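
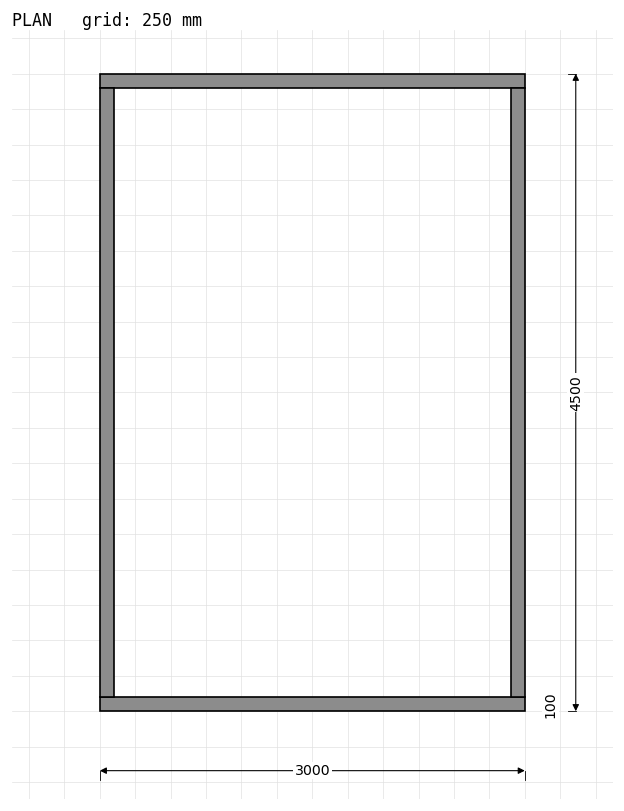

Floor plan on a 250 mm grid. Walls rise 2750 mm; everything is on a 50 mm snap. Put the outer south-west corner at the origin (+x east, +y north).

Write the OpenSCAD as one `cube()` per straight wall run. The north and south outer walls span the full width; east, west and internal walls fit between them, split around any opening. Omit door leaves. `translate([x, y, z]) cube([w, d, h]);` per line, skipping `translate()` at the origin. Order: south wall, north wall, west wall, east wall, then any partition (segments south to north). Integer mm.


cube([3000, 100, 2750]);
translate([0, 4400, 0]) cube([3000, 100, 2750]);
translate([0, 100, 0]) cube([100, 4300, 2750]);
translate([2900, 100, 0]) cube([100, 4300, 2750]);


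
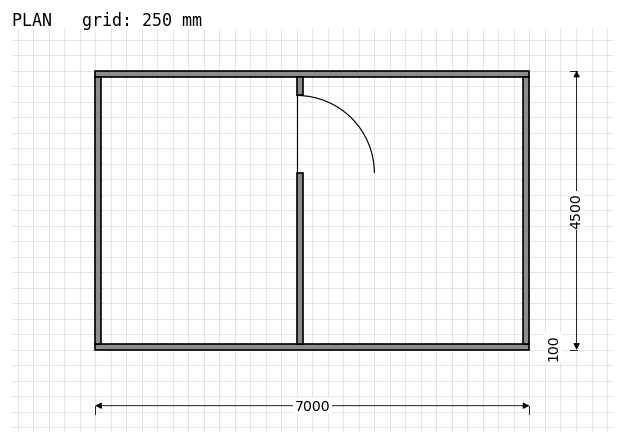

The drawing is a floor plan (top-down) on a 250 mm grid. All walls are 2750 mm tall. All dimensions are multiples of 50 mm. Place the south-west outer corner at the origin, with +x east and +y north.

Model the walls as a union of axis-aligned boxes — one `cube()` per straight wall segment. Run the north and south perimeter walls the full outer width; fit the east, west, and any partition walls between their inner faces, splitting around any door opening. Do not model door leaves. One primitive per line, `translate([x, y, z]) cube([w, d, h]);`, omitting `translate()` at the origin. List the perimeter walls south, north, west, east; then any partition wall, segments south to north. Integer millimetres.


cube([7000, 100, 2750]);
translate([0, 4400, 0]) cube([7000, 100, 2750]);
translate([0, 100, 0]) cube([100, 4300, 2750]);
translate([6900, 100, 0]) cube([100, 4300, 2750]);
translate([3250, 100, 0]) cube([100, 2750, 2750]);
translate([3250, 4100, 0]) cube([100, 300, 2750]);


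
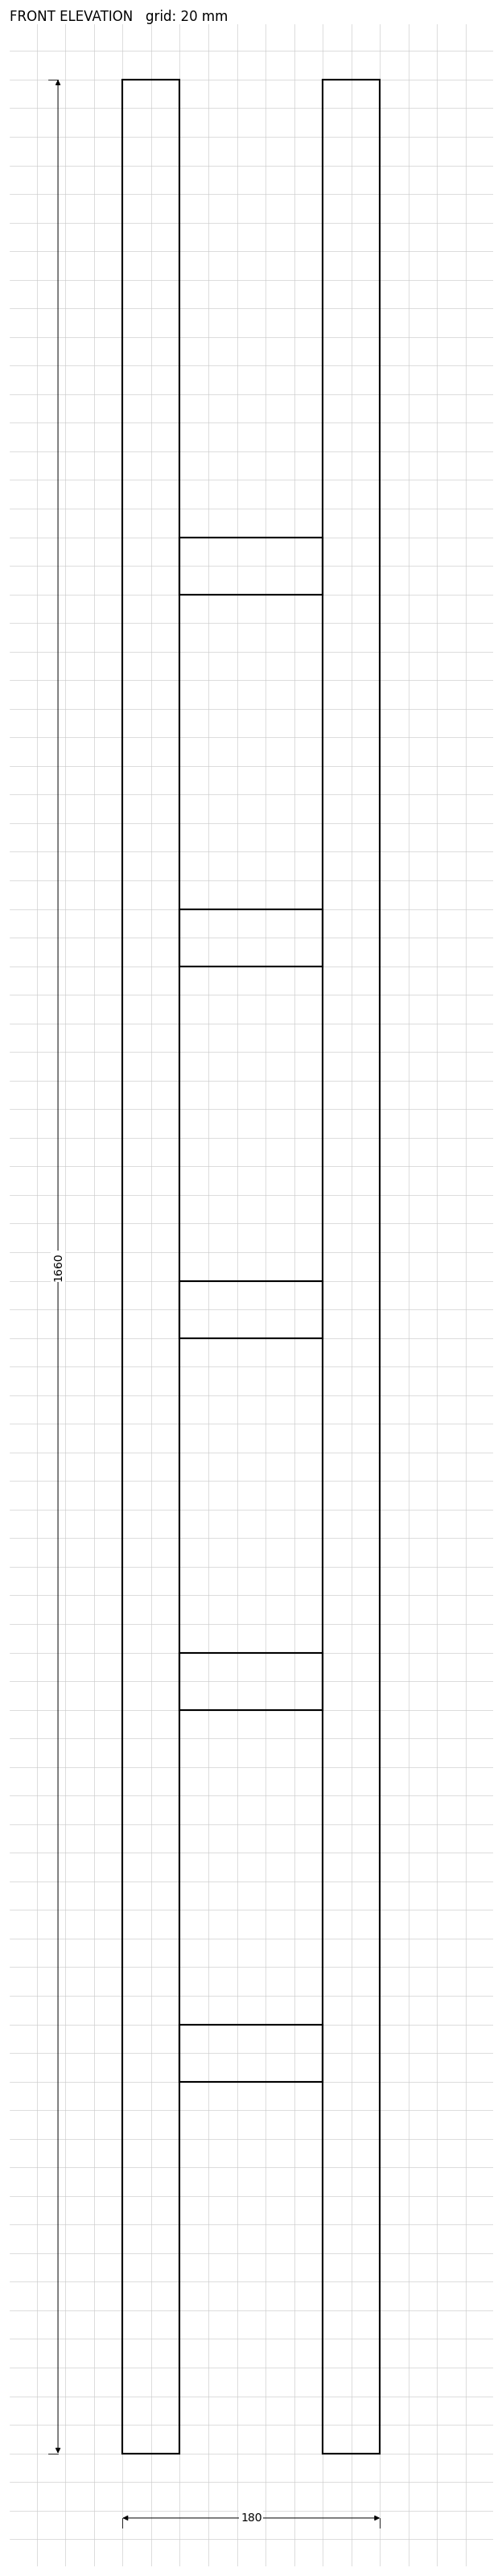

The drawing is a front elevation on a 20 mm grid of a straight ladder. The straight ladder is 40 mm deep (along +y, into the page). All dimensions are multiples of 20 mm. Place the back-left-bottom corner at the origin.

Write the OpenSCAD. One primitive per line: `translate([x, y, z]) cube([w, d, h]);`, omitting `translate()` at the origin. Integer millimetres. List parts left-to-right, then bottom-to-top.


cube([40, 40, 1660]);
translate([40, 0, 260]) cube([100, 40, 40]);
translate([40, 0, 520]) cube([100, 40, 40]);
translate([40, 0, 780]) cube([100, 40, 40]);
translate([40, 0, 1040]) cube([100, 40, 40]);
translate([40, 0, 1300]) cube([100, 40, 40]);
translate([140, 0, 0]) cube([40, 40, 1660]);


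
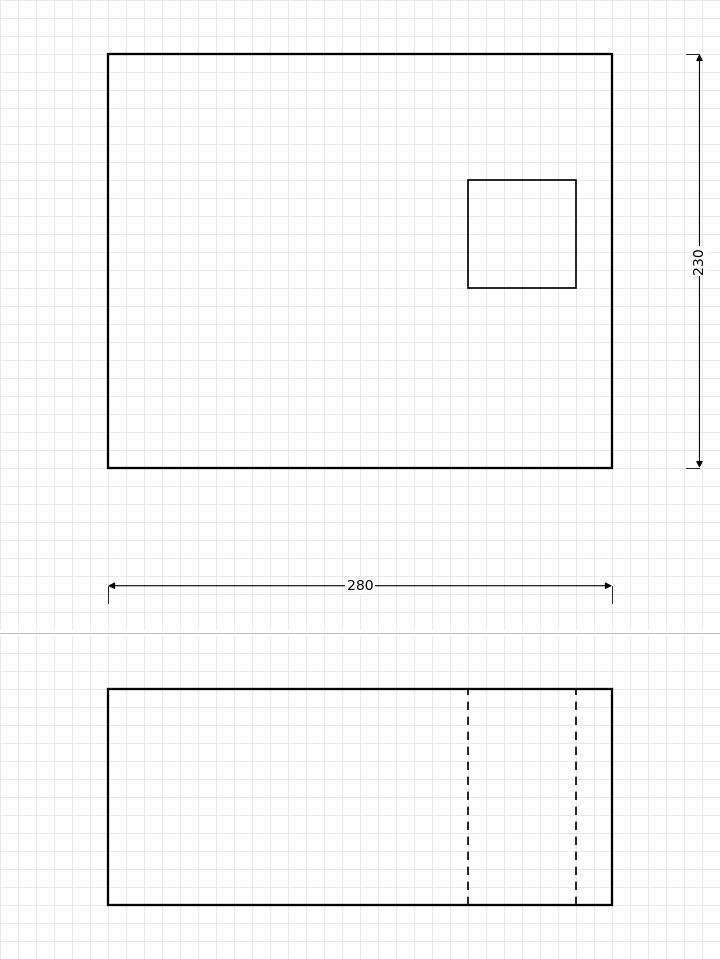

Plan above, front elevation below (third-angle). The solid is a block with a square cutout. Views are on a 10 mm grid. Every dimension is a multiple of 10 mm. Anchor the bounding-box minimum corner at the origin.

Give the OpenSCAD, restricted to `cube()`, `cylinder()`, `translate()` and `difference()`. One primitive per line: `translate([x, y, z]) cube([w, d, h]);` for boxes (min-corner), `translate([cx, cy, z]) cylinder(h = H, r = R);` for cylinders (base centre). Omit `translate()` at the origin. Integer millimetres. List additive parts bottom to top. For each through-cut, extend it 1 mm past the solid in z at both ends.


difference() {
  cube([280, 230, 120]);
  translate([200, 100, -1]) cube([60, 60, 122]);
}


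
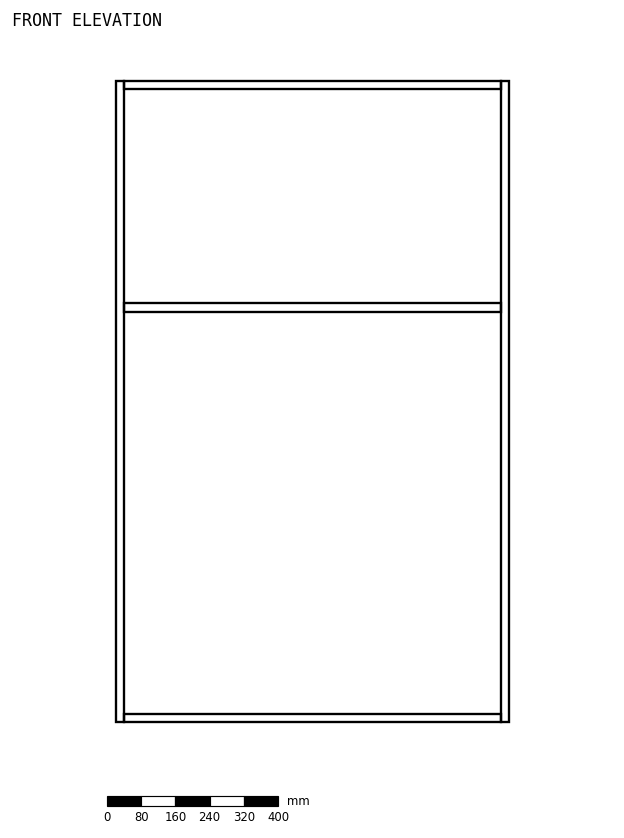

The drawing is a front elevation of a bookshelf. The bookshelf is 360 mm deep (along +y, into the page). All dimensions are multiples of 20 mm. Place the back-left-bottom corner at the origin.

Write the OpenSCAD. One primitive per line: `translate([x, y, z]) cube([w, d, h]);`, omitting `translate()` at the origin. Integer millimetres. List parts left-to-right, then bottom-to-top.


cube([20, 360, 1500]);
translate([20, 0, 0]) cube([880, 360, 20]);
translate([20, 0, 960]) cube([880, 360, 20]);
translate([20, 0, 1480]) cube([880, 360, 20]);
translate([900, 0, 0]) cube([20, 360, 1500]);


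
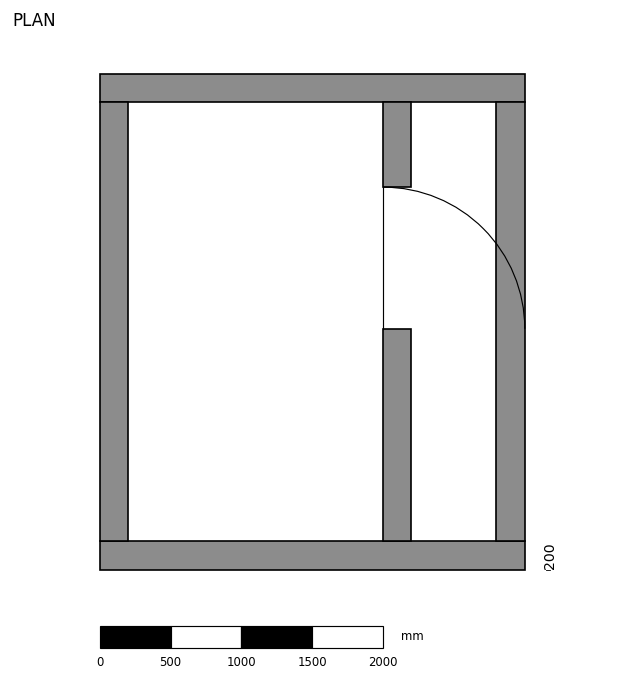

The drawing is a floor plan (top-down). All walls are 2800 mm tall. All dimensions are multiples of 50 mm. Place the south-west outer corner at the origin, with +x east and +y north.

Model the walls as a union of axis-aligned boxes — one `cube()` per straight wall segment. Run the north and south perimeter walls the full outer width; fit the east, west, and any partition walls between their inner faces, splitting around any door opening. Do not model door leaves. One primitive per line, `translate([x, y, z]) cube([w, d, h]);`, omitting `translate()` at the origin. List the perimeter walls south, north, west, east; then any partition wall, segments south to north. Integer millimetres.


cube([3000, 200, 2800]);
translate([0, 3300, 0]) cube([3000, 200, 2800]);
translate([0, 200, 0]) cube([200, 3100, 2800]);
translate([2800, 200, 0]) cube([200, 3100, 2800]);
translate([2000, 200, 0]) cube([200, 1500, 2800]);
translate([2000, 2700, 0]) cube([200, 600, 2800]);


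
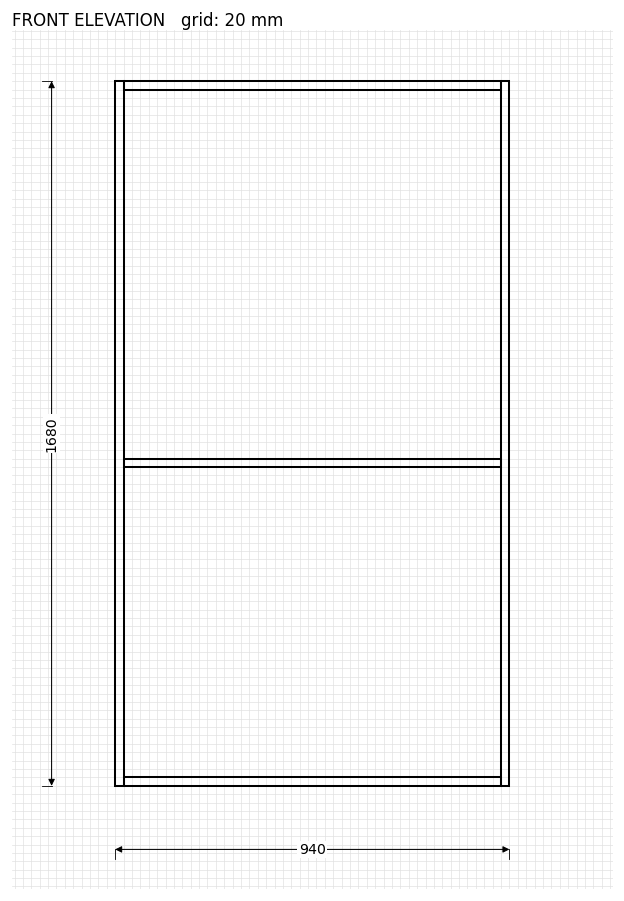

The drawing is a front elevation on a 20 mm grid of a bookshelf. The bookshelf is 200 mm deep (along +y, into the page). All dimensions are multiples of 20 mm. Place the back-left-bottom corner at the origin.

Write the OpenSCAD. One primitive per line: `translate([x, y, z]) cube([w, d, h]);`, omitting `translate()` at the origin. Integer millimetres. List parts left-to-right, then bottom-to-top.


cube([20, 200, 1680]);
translate([20, 0, 0]) cube([900, 200, 20]);
translate([20, 0, 760]) cube([900, 200, 20]);
translate([20, 0, 1660]) cube([900, 200, 20]);
translate([920, 0, 0]) cube([20, 200, 1680]);


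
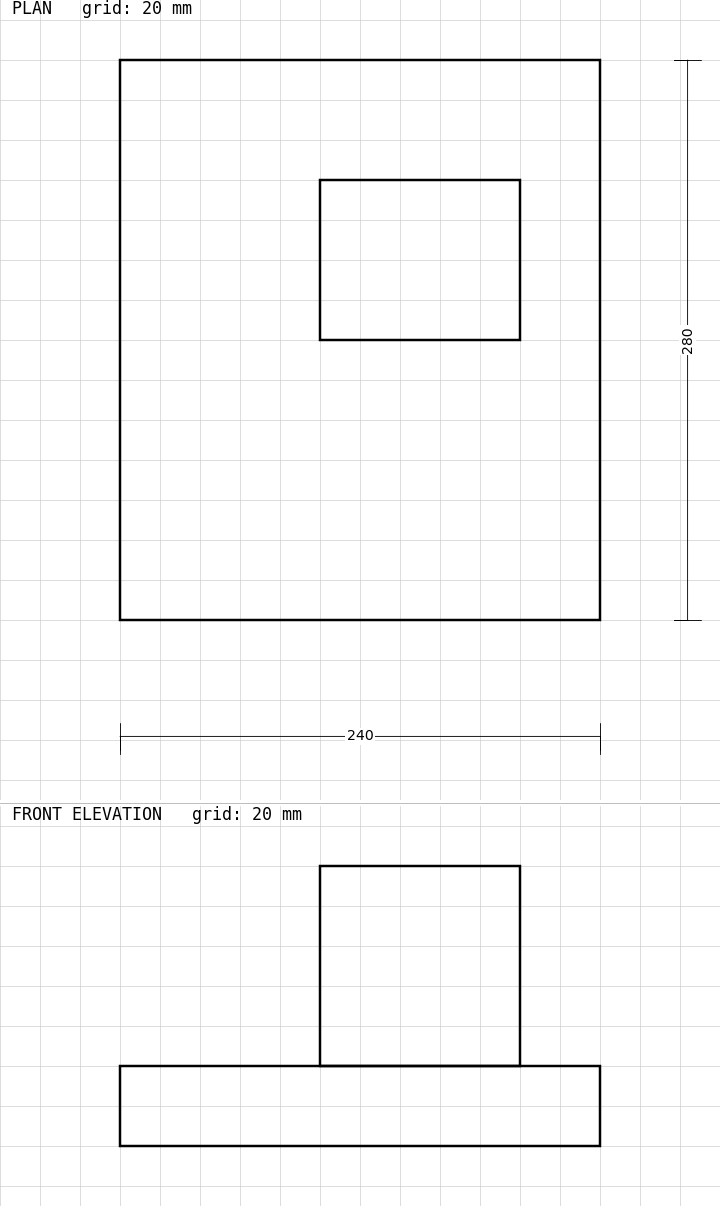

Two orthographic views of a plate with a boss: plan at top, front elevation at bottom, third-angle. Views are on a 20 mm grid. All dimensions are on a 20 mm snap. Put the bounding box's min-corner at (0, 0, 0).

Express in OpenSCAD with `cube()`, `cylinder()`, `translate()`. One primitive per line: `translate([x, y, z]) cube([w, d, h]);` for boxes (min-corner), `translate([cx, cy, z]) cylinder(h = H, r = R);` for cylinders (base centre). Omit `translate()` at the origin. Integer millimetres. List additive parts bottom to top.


cube([240, 280, 40]);
translate([100, 140, 40]) cube([100, 80, 100]);


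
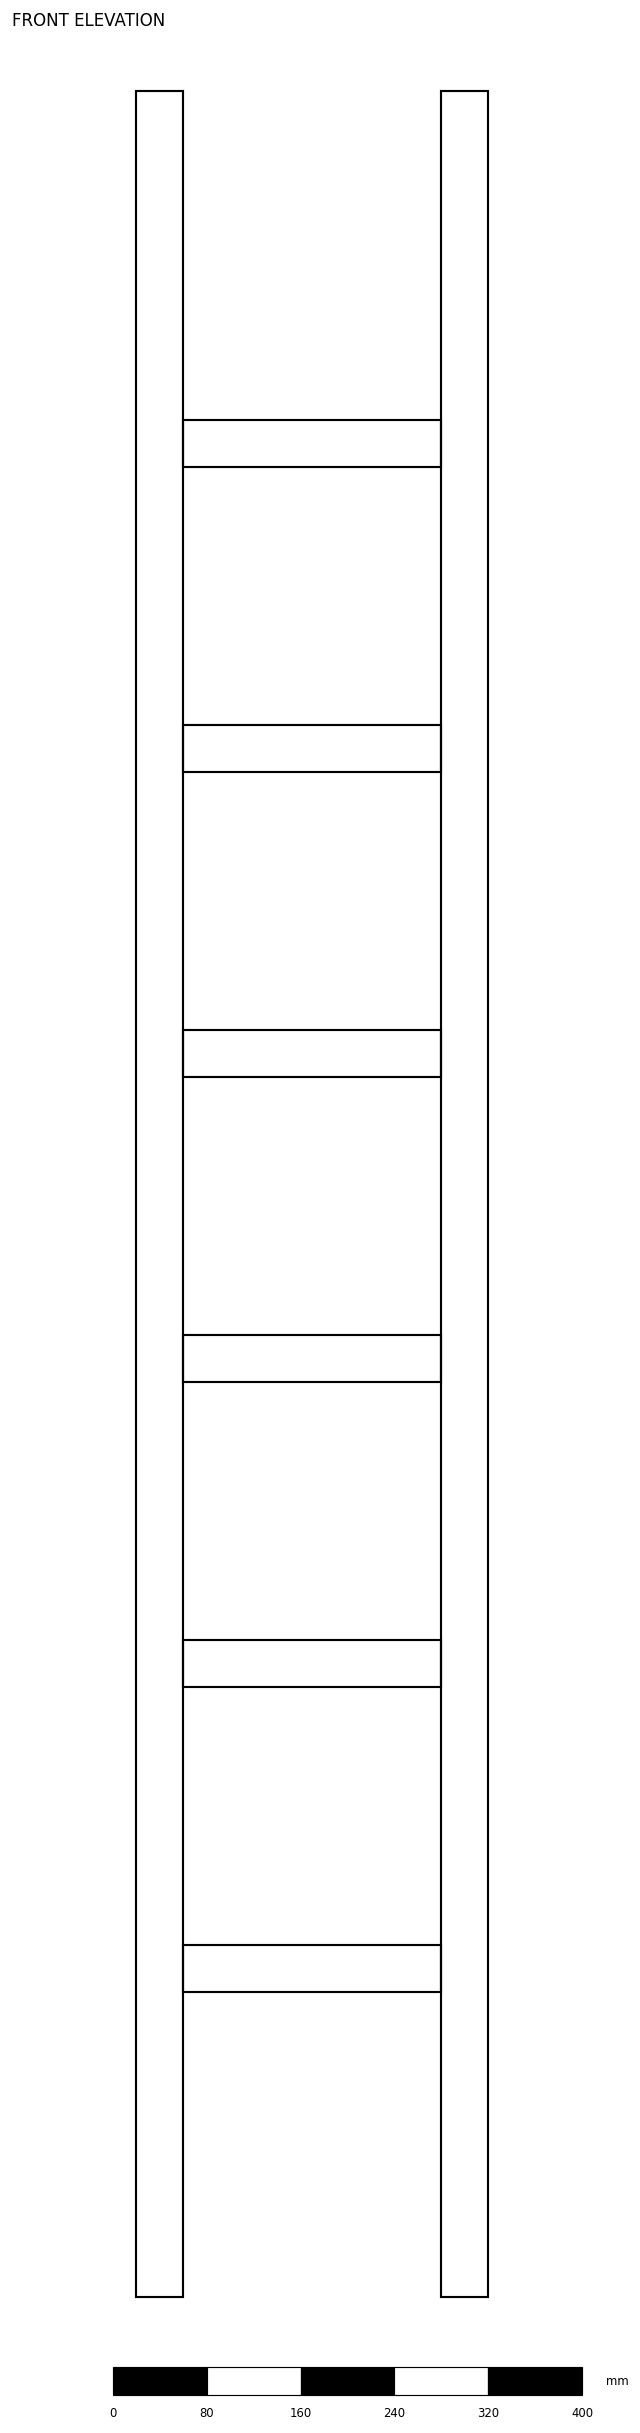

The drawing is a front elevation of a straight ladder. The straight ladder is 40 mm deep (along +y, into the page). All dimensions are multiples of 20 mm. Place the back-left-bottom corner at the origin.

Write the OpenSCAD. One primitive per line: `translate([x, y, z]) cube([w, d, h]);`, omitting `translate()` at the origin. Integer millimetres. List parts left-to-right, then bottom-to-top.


cube([40, 40, 1880]);
translate([40, 0, 260]) cube([220, 40, 40]);
translate([40, 0, 520]) cube([220, 40, 40]);
translate([40, 0, 780]) cube([220, 40, 40]);
translate([40, 0, 1040]) cube([220, 40, 40]);
translate([40, 0, 1300]) cube([220, 40, 40]);
translate([40, 0, 1560]) cube([220, 40, 40]);
translate([260, 0, 0]) cube([40, 40, 1880]);


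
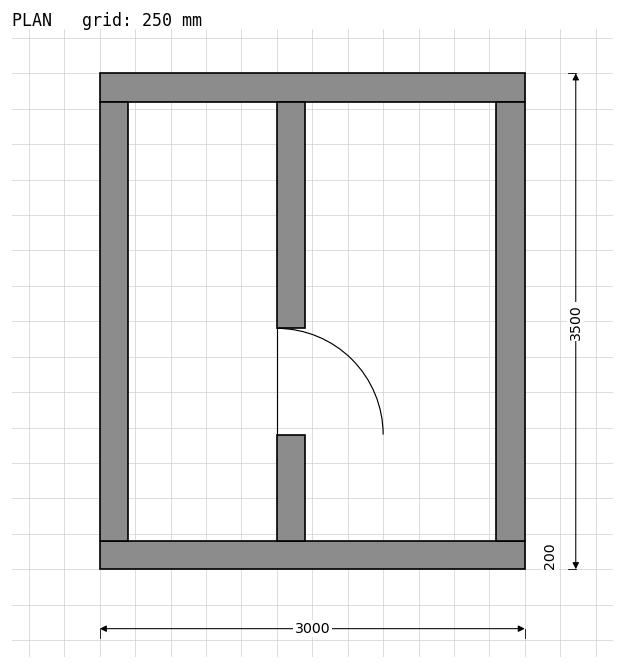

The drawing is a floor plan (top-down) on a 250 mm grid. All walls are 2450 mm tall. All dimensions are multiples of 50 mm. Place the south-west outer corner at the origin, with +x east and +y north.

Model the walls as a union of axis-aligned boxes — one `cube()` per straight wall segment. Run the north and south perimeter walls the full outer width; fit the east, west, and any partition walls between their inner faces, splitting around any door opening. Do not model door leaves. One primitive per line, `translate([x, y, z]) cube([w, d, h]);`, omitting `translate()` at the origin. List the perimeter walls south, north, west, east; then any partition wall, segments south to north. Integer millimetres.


cube([3000, 200, 2450]);
translate([0, 3300, 0]) cube([3000, 200, 2450]);
translate([0, 200, 0]) cube([200, 3100, 2450]);
translate([2800, 200, 0]) cube([200, 3100, 2450]);
translate([1250, 200, 0]) cube([200, 750, 2450]);
translate([1250, 1700, 0]) cube([200, 1600, 2450]);


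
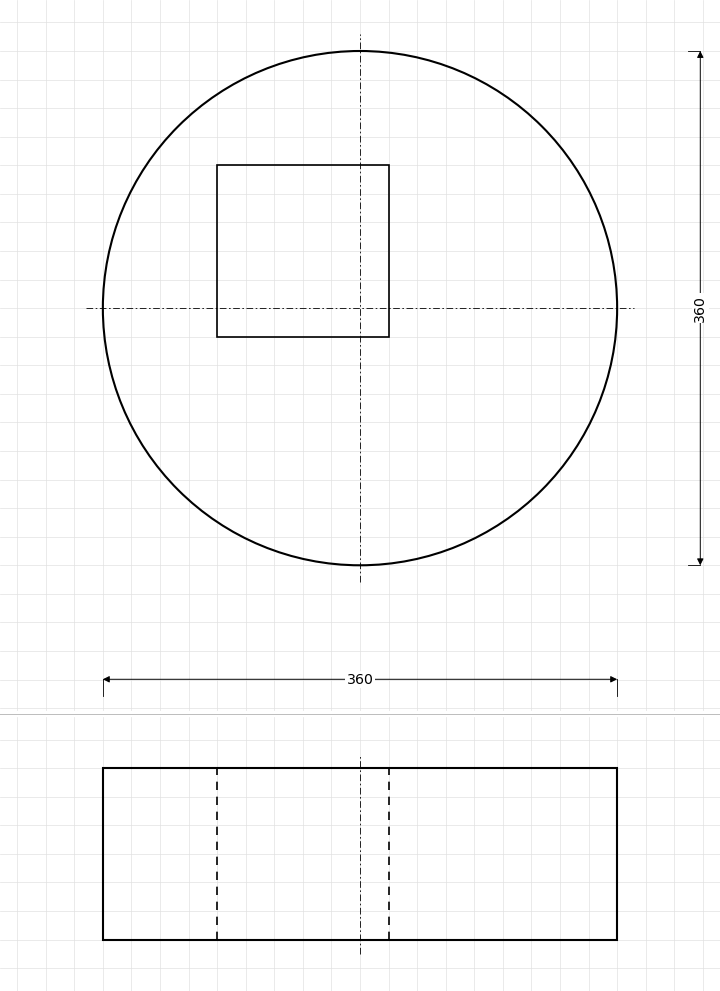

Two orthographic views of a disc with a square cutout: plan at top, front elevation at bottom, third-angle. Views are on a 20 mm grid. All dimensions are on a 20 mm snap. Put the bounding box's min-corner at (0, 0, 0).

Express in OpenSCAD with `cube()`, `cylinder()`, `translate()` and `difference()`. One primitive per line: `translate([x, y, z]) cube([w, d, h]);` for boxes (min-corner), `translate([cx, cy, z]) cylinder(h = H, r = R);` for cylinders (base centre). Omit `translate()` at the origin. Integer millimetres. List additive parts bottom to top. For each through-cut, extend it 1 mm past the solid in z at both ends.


difference() {
  translate([180, 180, 0]) cylinder(h = 120, r = 180);
  translate([80, 160, -1]) cube([120, 120, 122]);
}


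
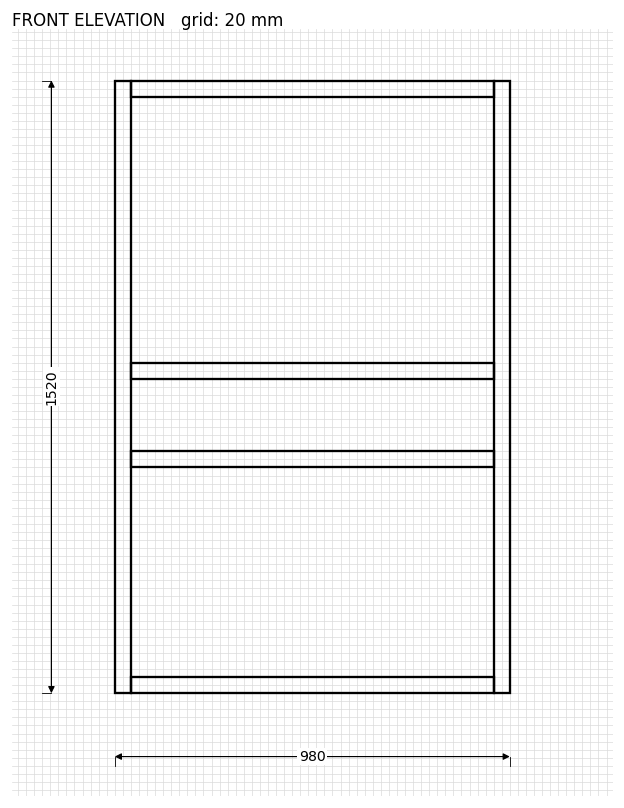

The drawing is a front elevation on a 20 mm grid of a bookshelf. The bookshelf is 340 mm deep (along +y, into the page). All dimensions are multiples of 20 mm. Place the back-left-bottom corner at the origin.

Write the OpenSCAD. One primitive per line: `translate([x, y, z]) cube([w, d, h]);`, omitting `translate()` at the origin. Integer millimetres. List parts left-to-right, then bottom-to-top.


cube([40, 340, 1520]);
translate([40, 0, 0]) cube([900, 340, 40]);
translate([40, 0, 560]) cube([900, 340, 40]);
translate([40, 0, 780]) cube([900, 340, 40]);
translate([40, 0, 1480]) cube([900, 340, 40]);
translate([940, 0, 0]) cube([40, 340, 1520]);


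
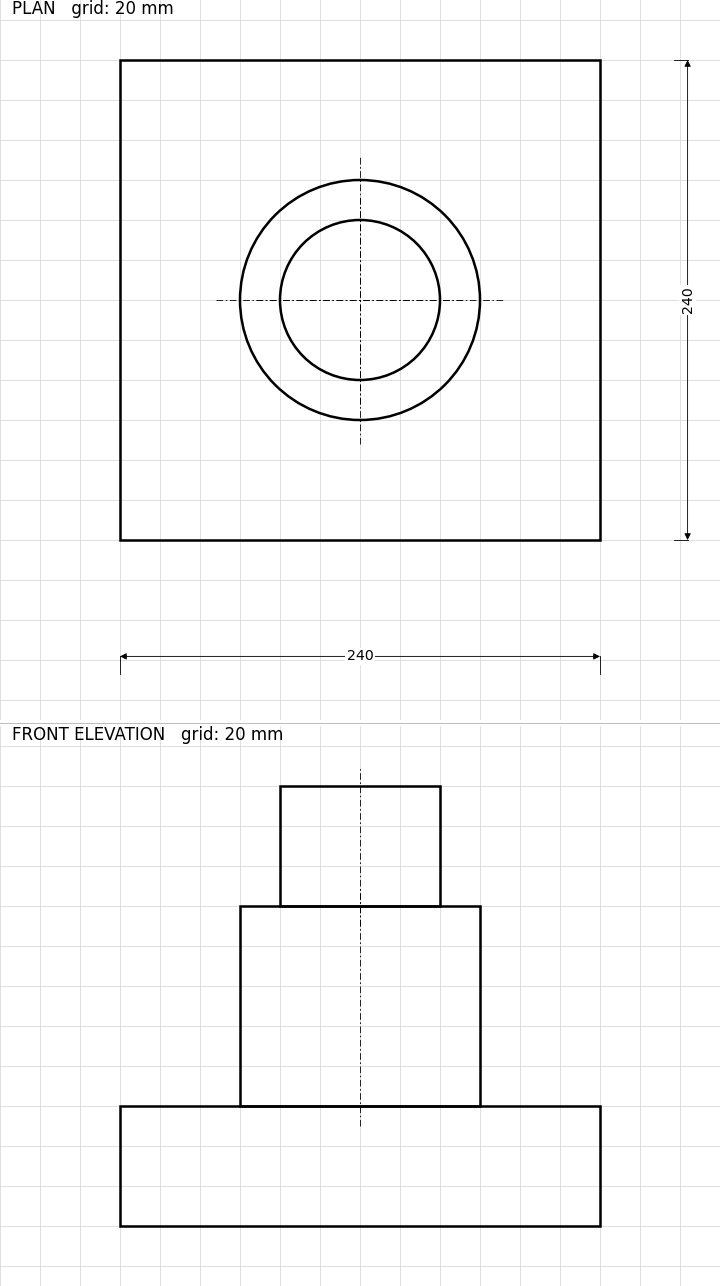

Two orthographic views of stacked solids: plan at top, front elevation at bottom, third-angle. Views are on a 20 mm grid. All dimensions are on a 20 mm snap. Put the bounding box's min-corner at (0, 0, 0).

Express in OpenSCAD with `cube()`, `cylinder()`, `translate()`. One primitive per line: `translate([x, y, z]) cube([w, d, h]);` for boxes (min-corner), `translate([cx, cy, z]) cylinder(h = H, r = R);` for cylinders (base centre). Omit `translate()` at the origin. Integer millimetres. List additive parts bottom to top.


cube([240, 240, 60]);
translate([120, 120, 60]) cylinder(h = 100, r = 60);
translate([120, 120, 160]) cylinder(h = 60, r = 40);


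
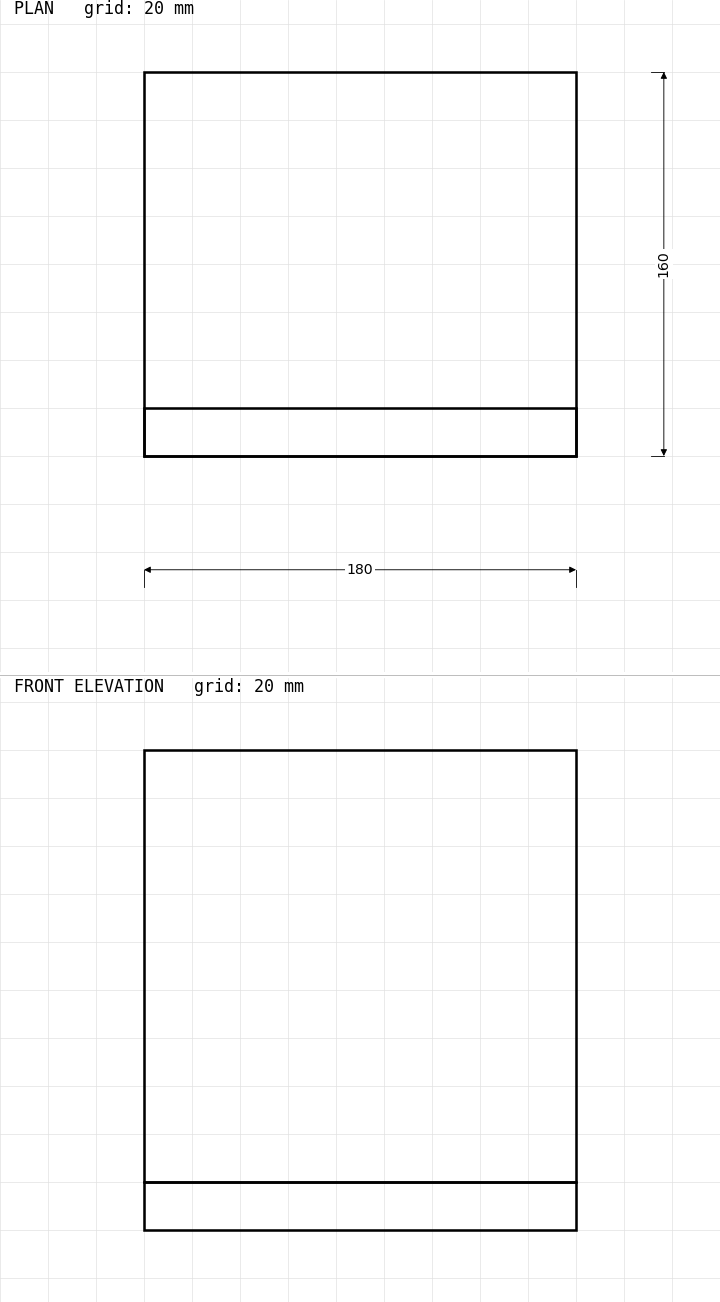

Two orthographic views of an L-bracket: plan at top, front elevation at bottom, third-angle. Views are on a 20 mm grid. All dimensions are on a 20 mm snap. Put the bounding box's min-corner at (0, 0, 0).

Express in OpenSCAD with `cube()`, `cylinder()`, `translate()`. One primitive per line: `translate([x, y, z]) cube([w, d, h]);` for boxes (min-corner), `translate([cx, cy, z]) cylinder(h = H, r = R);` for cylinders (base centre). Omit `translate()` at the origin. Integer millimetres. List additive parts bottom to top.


cube([180, 160, 20]);
translate([0, 0, 20]) cube([180, 20, 180]);


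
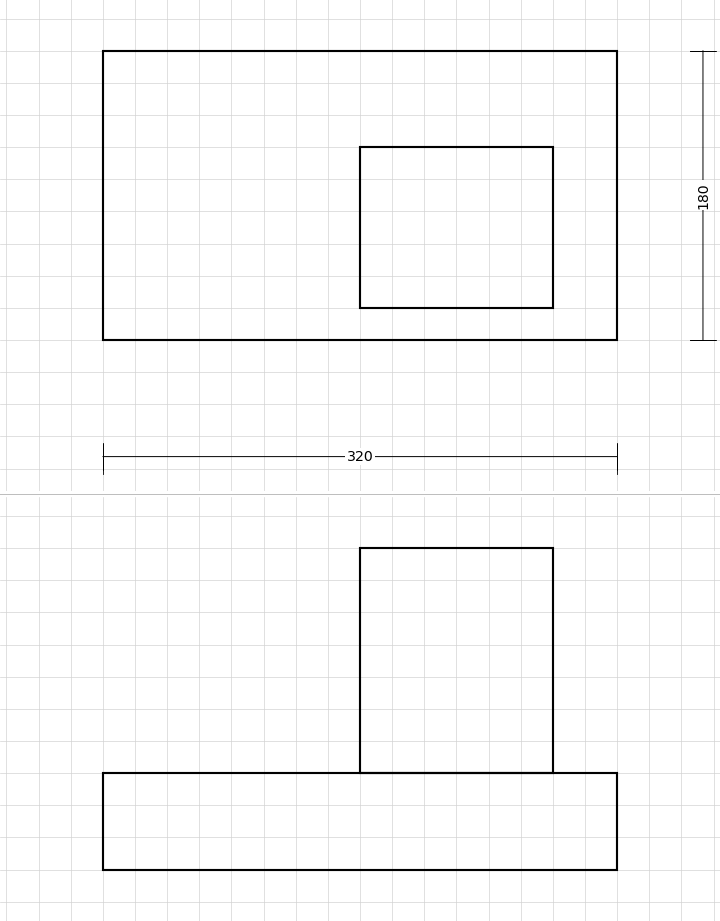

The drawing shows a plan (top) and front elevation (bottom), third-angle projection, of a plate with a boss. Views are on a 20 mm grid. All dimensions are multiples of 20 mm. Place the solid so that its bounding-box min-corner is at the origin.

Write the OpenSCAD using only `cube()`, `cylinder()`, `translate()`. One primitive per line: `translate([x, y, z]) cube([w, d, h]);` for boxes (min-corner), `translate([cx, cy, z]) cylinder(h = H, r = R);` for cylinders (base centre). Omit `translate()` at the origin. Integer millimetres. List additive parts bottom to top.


cube([320, 180, 60]);
translate([160, 20, 60]) cube([120, 100, 140]);


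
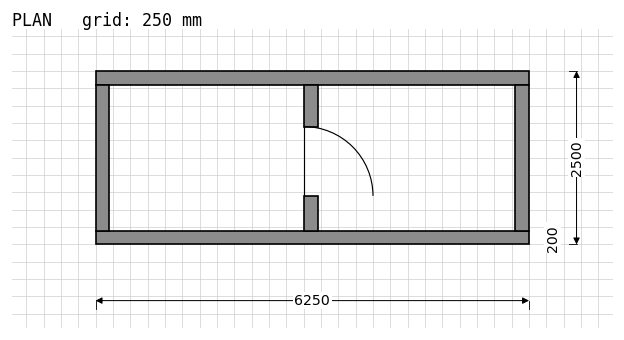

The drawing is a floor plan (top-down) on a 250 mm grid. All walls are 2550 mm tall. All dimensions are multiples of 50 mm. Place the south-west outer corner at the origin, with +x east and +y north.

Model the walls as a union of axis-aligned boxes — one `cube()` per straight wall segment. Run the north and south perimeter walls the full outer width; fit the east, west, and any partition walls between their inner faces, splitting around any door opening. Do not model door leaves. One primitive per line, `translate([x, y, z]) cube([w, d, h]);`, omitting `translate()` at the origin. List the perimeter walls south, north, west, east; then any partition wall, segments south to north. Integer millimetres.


cube([6250, 200, 2550]);
translate([0, 2300, 0]) cube([6250, 200, 2550]);
translate([0, 200, 0]) cube([200, 2100, 2550]);
translate([6050, 200, 0]) cube([200, 2100, 2550]);
translate([3000, 200, 0]) cube([200, 500, 2550]);
translate([3000, 1700, 0]) cube([200, 600, 2550]);


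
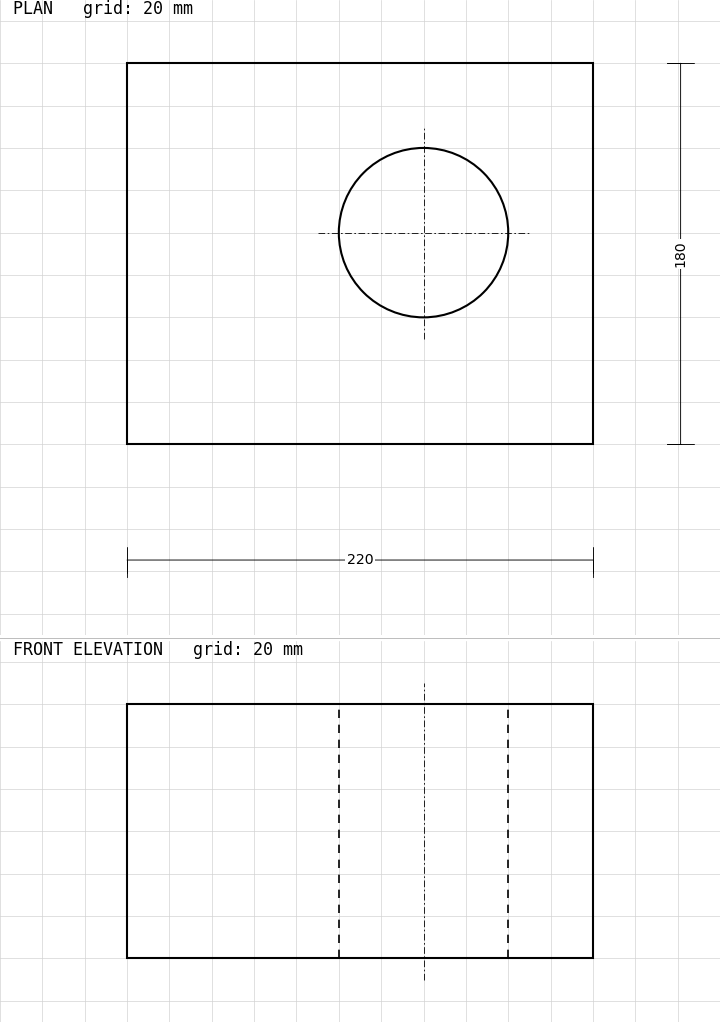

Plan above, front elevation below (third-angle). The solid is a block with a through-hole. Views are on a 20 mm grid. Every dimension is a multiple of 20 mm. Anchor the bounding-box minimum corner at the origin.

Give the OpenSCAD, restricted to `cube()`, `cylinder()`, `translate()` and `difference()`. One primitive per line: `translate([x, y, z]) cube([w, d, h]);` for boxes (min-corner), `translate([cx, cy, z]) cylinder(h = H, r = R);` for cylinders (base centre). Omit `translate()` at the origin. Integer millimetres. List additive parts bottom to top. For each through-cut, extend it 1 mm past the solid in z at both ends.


difference() {
  cube([220, 180, 120]);
  translate([140, 100, -1]) cylinder(h = 122, r = 40);
}


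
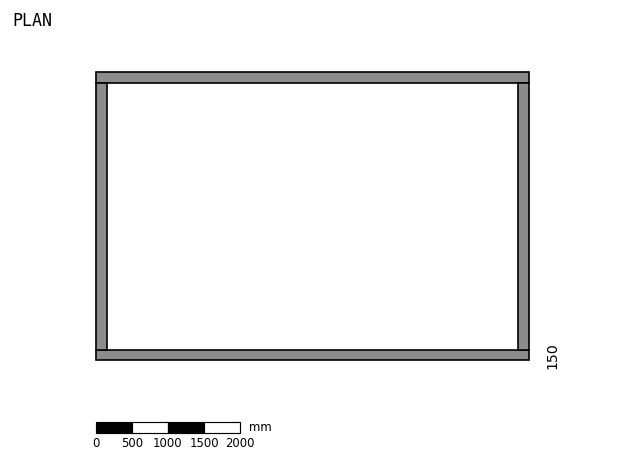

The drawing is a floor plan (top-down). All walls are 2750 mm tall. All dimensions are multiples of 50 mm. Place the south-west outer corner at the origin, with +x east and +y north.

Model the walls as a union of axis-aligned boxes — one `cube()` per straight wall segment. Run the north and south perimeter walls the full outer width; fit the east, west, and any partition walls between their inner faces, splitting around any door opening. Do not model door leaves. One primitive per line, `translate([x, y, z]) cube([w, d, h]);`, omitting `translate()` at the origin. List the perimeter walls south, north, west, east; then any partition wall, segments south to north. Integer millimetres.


cube([6000, 150, 2750]);
translate([0, 3850, 0]) cube([6000, 150, 2750]);
translate([0, 150, 0]) cube([150, 3700, 2750]);
translate([5850, 150, 0]) cube([150, 3700, 2750]);


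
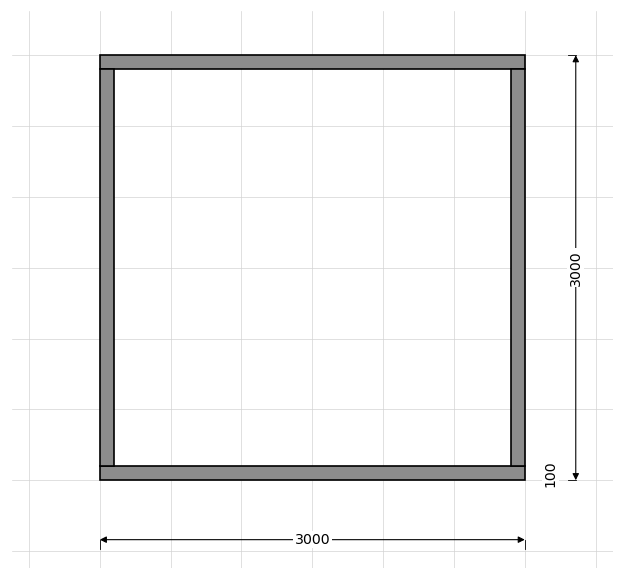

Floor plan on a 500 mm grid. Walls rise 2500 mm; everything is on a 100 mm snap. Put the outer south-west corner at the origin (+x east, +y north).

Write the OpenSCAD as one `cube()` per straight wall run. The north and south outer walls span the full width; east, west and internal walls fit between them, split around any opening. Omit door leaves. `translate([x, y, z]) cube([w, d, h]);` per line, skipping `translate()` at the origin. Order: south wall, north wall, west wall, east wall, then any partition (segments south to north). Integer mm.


cube([3000, 100, 2500]);
translate([0, 2900, 0]) cube([3000, 100, 2500]);
translate([0, 100, 0]) cube([100, 2800, 2500]);
translate([2900, 100, 0]) cube([100, 2800, 2500]);


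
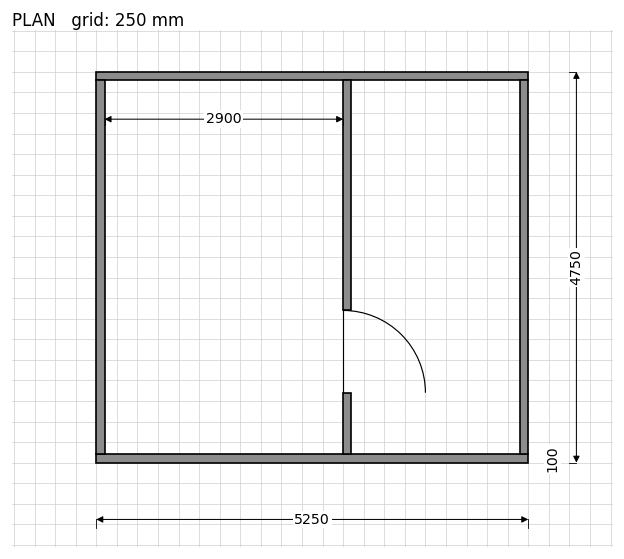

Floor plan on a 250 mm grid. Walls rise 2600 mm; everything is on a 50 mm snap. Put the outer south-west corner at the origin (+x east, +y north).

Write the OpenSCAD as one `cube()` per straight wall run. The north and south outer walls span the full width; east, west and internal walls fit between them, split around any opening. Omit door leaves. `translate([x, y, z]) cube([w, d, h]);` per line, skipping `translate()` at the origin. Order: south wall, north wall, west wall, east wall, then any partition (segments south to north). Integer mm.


cube([5250, 100, 2600]);
translate([0, 4650, 0]) cube([5250, 100, 2600]);
translate([0, 100, 0]) cube([100, 4550, 2600]);
translate([5150, 100, 0]) cube([100, 4550, 2600]);
translate([3000, 100, 0]) cube([100, 750, 2600]);
translate([3000, 1850, 0]) cube([100, 2800, 2600]);


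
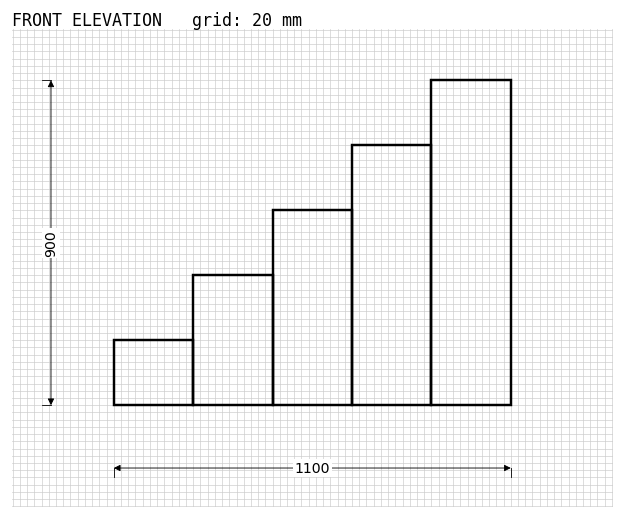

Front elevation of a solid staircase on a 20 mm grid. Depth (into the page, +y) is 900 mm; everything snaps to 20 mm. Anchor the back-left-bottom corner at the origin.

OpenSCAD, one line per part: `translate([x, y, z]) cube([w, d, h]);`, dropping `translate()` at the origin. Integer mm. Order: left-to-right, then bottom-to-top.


cube([220, 900, 180]);
translate([220, 0, 0]) cube([220, 900, 360]);
translate([440, 0, 0]) cube([220, 900, 540]);
translate([660, 0, 0]) cube([220, 900, 720]);
translate([880, 0, 0]) cube([220, 900, 900]);


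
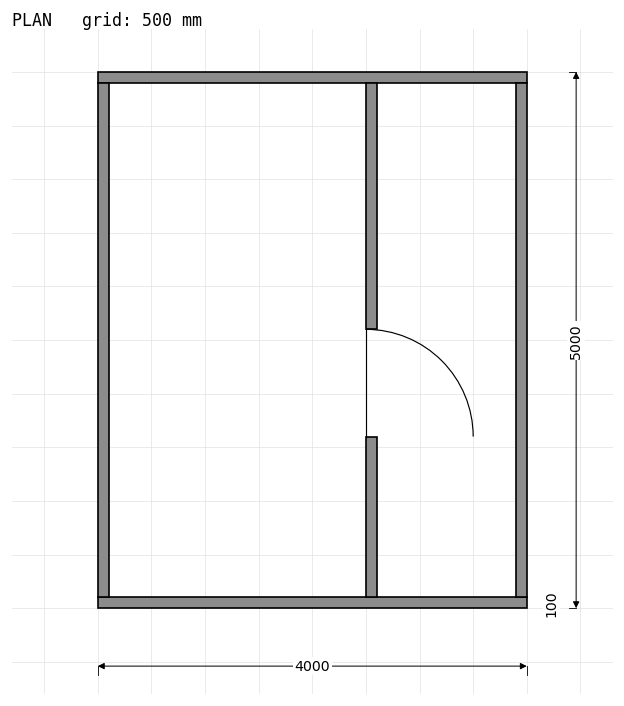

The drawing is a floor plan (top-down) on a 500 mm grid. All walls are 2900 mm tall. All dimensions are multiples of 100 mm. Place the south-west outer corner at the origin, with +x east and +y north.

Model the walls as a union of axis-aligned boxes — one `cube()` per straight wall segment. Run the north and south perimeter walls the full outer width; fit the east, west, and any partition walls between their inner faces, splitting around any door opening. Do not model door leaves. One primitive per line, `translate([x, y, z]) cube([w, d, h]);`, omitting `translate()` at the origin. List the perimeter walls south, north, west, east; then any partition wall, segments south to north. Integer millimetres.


cube([4000, 100, 2900]);
translate([0, 4900, 0]) cube([4000, 100, 2900]);
translate([0, 100, 0]) cube([100, 4800, 2900]);
translate([3900, 100, 0]) cube([100, 4800, 2900]);
translate([2500, 100, 0]) cube([100, 1500, 2900]);
translate([2500, 2600, 0]) cube([100, 2300, 2900]);


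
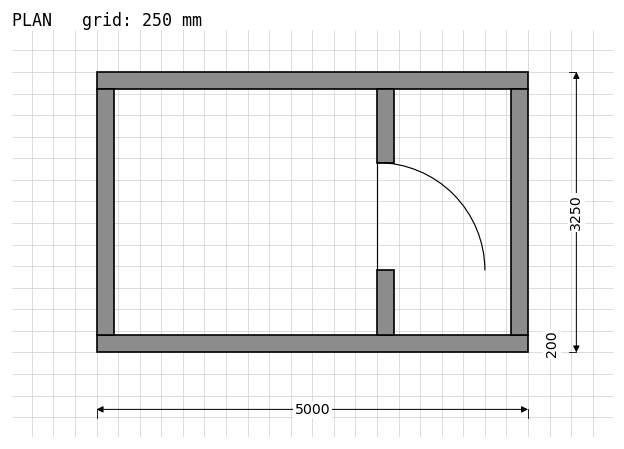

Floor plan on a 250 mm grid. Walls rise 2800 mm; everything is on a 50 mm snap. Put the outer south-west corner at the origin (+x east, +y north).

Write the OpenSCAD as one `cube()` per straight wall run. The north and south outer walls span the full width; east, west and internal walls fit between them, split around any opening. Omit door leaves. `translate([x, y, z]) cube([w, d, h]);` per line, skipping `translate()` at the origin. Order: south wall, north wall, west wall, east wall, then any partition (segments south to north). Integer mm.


cube([5000, 200, 2800]);
translate([0, 3050, 0]) cube([5000, 200, 2800]);
translate([0, 200, 0]) cube([200, 2850, 2800]);
translate([4800, 200, 0]) cube([200, 2850, 2800]);
translate([3250, 200, 0]) cube([200, 750, 2800]);
translate([3250, 2200, 0]) cube([200, 850, 2800]);


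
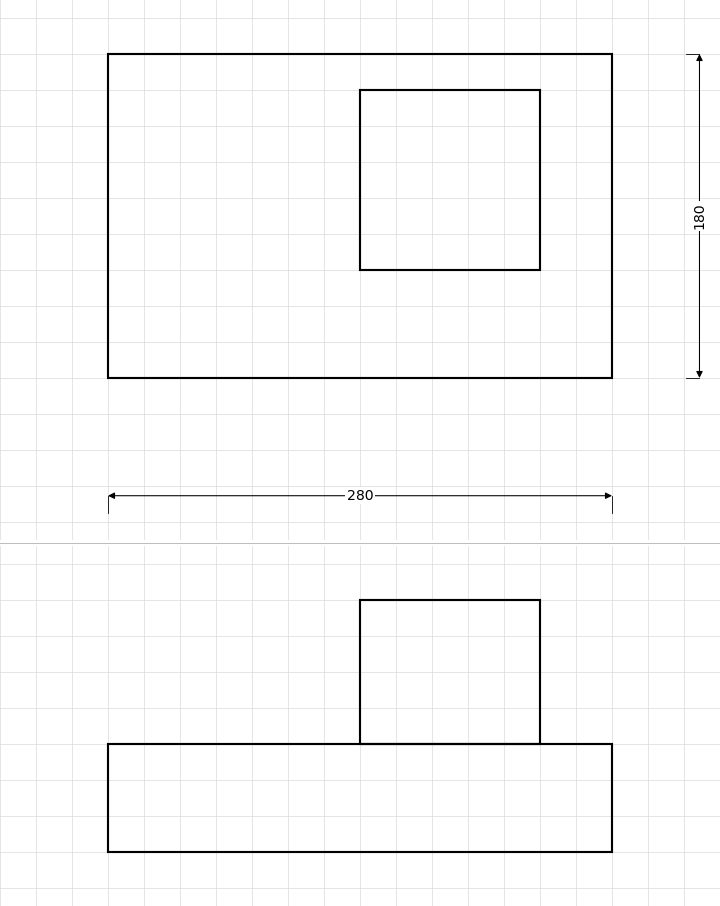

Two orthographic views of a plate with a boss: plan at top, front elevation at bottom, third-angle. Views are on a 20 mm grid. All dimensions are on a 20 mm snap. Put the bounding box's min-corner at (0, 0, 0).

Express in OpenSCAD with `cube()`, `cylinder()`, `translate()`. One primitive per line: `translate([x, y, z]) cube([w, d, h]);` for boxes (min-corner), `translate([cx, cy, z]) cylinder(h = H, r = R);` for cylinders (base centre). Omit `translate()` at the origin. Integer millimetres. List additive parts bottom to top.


cube([280, 180, 60]);
translate([140, 60, 60]) cube([100, 100, 80]);


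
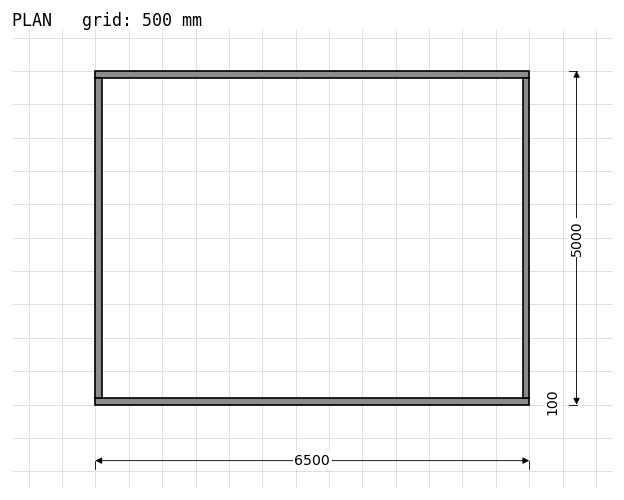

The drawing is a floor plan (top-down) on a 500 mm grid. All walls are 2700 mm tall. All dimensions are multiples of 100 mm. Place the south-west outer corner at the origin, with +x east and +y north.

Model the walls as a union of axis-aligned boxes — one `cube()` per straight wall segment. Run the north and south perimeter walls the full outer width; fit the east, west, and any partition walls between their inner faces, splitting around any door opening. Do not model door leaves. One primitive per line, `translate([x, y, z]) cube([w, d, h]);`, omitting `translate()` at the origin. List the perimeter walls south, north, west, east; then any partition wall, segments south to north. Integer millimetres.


cube([6500, 100, 2700]);
translate([0, 4900, 0]) cube([6500, 100, 2700]);
translate([0, 100, 0]) cube([100, 4800, 2700]);
translate([6400, 100, 0]) cube([100, 4800, 2700]);


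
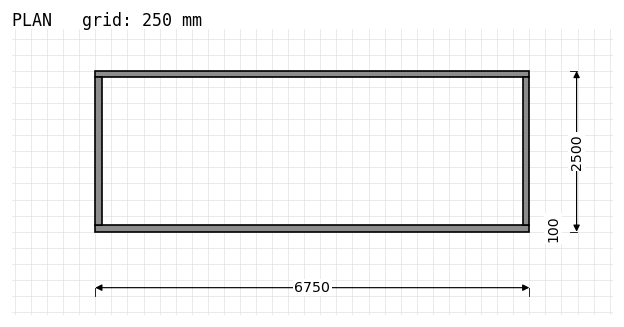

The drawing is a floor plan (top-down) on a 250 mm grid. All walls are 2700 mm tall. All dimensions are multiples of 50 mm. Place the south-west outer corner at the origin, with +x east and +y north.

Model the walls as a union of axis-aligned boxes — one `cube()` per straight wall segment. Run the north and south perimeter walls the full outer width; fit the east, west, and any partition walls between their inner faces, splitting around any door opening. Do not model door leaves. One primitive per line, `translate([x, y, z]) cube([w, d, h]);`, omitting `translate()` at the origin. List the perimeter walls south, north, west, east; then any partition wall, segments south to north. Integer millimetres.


cube([6750, 100, 2700]);
translate([0, 2400, 0]) cube([6750, 100, 2700]);
translate([0, 100, 0]) cube([100, 2300, 2700]);
translate([6650, 100, 0]) cube([100, 2300, 2700]);


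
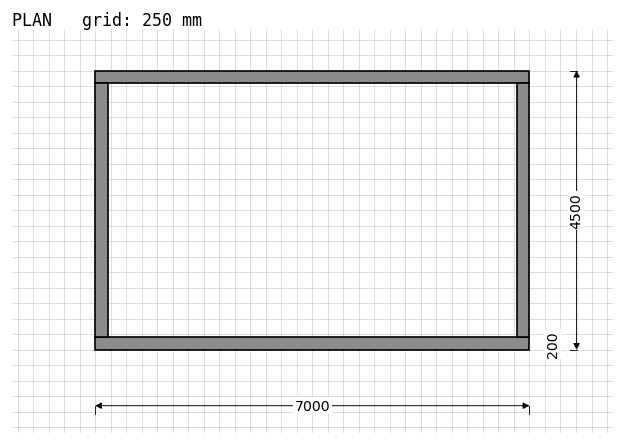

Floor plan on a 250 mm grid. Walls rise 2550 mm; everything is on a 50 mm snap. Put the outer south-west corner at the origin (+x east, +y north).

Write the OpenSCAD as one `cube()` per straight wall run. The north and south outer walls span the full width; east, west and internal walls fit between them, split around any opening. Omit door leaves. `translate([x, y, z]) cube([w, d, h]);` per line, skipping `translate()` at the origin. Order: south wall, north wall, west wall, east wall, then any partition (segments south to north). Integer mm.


cube([7000, 200, 2550]);
translate([0, 4300, 0]) cube([7000, 200, 2550]);
translate([0, 200, 0]) cube([200, 4100, 2550]);
translate([6800, 200, 0]) cube([200, 4100, 2550]);


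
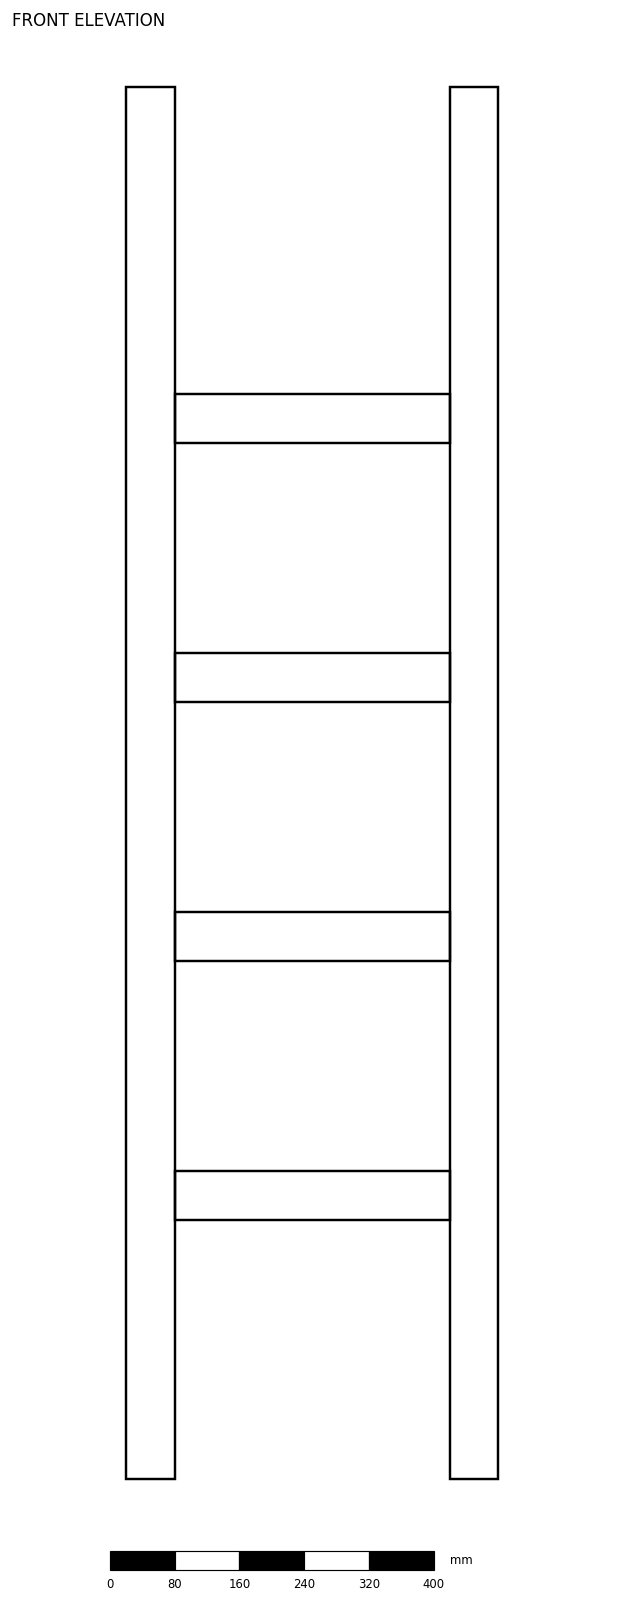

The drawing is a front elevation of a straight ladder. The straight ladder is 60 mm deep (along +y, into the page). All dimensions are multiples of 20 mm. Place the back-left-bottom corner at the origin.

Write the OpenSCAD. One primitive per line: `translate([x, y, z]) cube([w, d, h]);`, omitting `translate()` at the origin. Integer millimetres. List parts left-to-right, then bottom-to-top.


cube([60, 60, 1720]);
translate([60, 0, 320]) cube([340, 60, 60]);
translate([60, 0, 640]) cube([340, 60, 60]);
translate([60, 0, 960]) cube([340, 60, 60]);
translate([60, 0, 1280]) cube([340, 60, 60]);
translate([400, 0, 0]) cube([60, 60, 1720]);


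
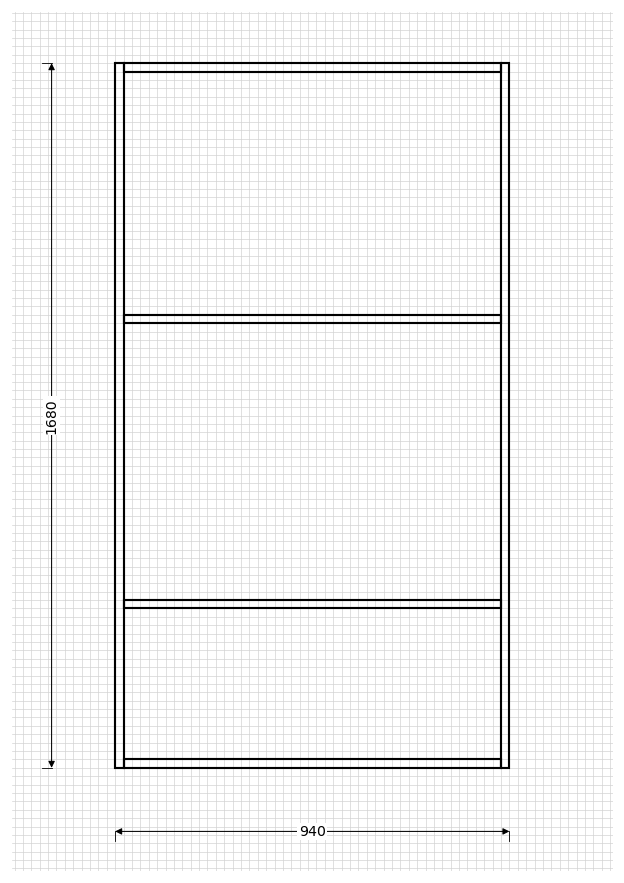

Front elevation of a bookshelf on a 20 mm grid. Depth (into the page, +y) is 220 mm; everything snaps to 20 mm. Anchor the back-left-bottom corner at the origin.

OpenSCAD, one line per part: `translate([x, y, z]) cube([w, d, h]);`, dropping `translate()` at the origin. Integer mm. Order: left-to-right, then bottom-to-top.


cube([20, 220, 1680]);
translate([20, 0, 0]) cube([900, 220, 20]);
translate([20, 0, 380]) cube([900, 220, 20]);
translate([20, 0, 1060]) cube([900, 220, 20]);
translate([20, 0, 1660]) cube([900, 220, 20]);
translate([920, 0, 0]) cube([20, 220, 1680]);


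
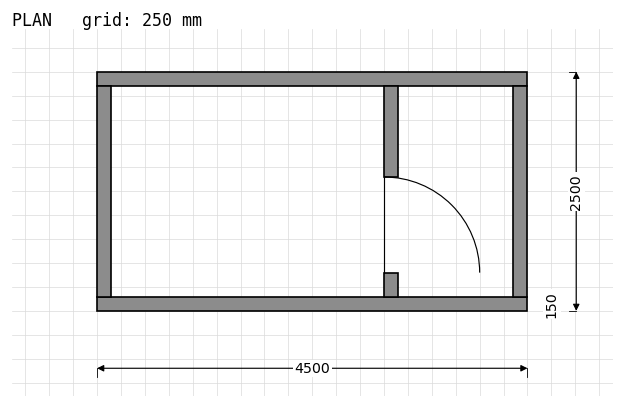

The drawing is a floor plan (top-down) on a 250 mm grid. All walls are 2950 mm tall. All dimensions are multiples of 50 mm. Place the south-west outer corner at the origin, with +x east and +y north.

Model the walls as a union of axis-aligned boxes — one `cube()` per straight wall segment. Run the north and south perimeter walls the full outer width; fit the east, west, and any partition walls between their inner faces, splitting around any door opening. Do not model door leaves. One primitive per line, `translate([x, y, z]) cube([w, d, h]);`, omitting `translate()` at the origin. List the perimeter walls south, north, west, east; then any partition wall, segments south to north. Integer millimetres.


cube([4500, 150, 2950]);
translate([0, 2350, 0]) cube([4500, 150, 2950]);
translate([0, 150, 0]) cube([150, 2200, 2950]);
translate([4350, 150, 0]) cube([150, 2200, 2950]);
translate([3000, 150, 0]) cube([150, 250, 2950]);
translate([3000, 1400, 0]) cube([150, 950, 2950]);


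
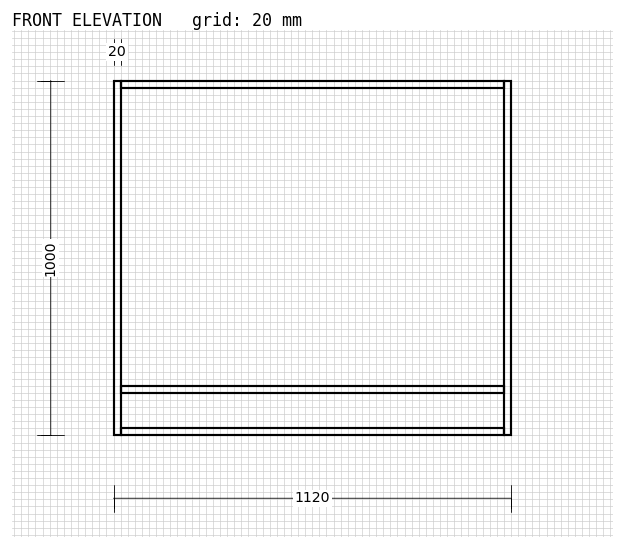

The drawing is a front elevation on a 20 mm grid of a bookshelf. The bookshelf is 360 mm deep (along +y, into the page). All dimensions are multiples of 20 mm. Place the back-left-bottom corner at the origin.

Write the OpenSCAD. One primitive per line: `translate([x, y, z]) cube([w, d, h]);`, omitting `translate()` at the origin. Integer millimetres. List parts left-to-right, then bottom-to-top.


cube([20, 360, 1000]);
translate([20, 0, 0]) cube([1080, 360, 20]);
translate([20, 0, 120]) cube([1080, 360, 20]);
translate([20, 0, 980]) cube([1080, 360, 20]);
translate([1100, 0, 0]) cube([20, 360, 1000]);


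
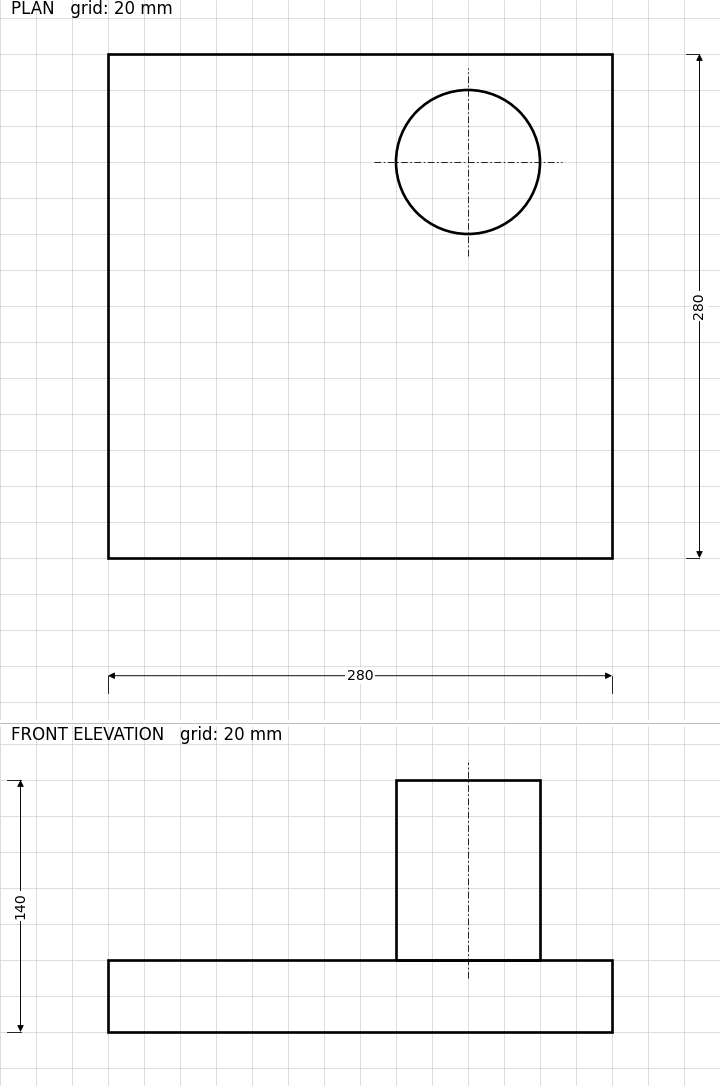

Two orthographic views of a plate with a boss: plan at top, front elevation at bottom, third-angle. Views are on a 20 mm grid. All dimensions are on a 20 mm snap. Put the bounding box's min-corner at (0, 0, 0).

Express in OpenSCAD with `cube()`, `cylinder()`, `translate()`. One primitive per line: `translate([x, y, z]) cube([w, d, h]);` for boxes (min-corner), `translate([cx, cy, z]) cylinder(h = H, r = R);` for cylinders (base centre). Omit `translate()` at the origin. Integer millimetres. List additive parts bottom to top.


cube([280, 280, 40]);
translate([200, 220, 40]) cylinder(h = 100, r = 40);


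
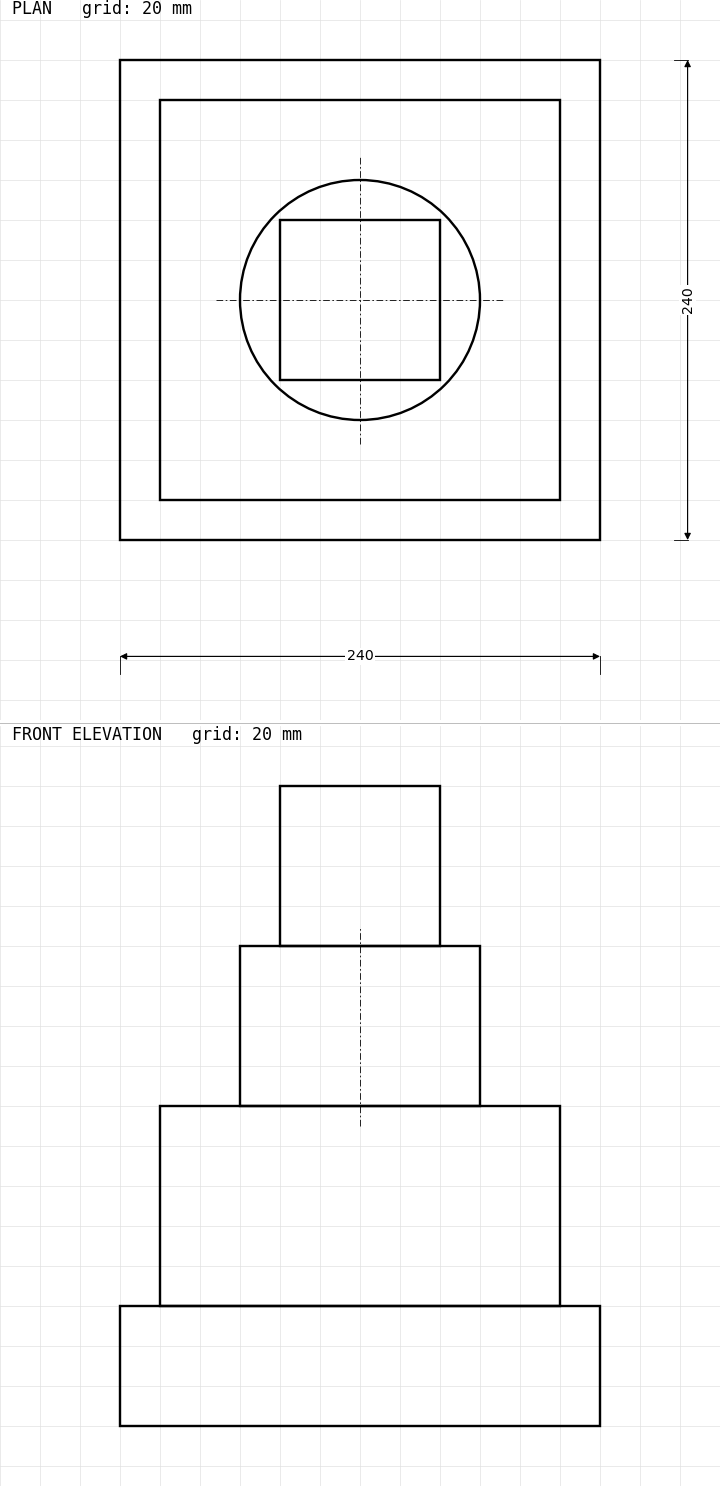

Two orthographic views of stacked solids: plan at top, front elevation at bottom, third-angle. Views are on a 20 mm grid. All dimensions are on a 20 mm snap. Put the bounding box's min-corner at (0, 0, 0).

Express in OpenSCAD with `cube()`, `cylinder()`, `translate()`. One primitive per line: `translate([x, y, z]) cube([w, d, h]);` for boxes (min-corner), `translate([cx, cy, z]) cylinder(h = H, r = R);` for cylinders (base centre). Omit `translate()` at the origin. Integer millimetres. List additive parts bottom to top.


cube([240, 240, 60]);
translate([20, 20, 60]) cube([200, 200, 100]);
translate([120, 120, 160]) cylinder(h = 80, r = 60);
translate([80, 80, 240]) cube([80, 80, 80]);


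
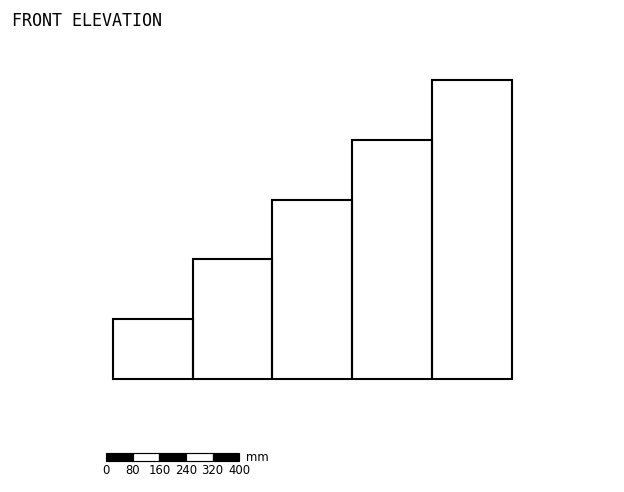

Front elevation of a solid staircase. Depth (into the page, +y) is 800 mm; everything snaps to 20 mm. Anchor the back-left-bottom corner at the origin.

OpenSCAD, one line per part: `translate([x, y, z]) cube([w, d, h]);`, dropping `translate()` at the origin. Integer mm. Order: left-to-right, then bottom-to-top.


cube([240, 800, 180]);
translate([240, 0, 0]) cube([240, 800, 360]);
translate([480, 0, 0]) cube([240, 800, 540]);
translate([720, 0, 0]) cube([240, 800, 720]);
translate([960, 0, 0]) cube([240, 800, 900]);


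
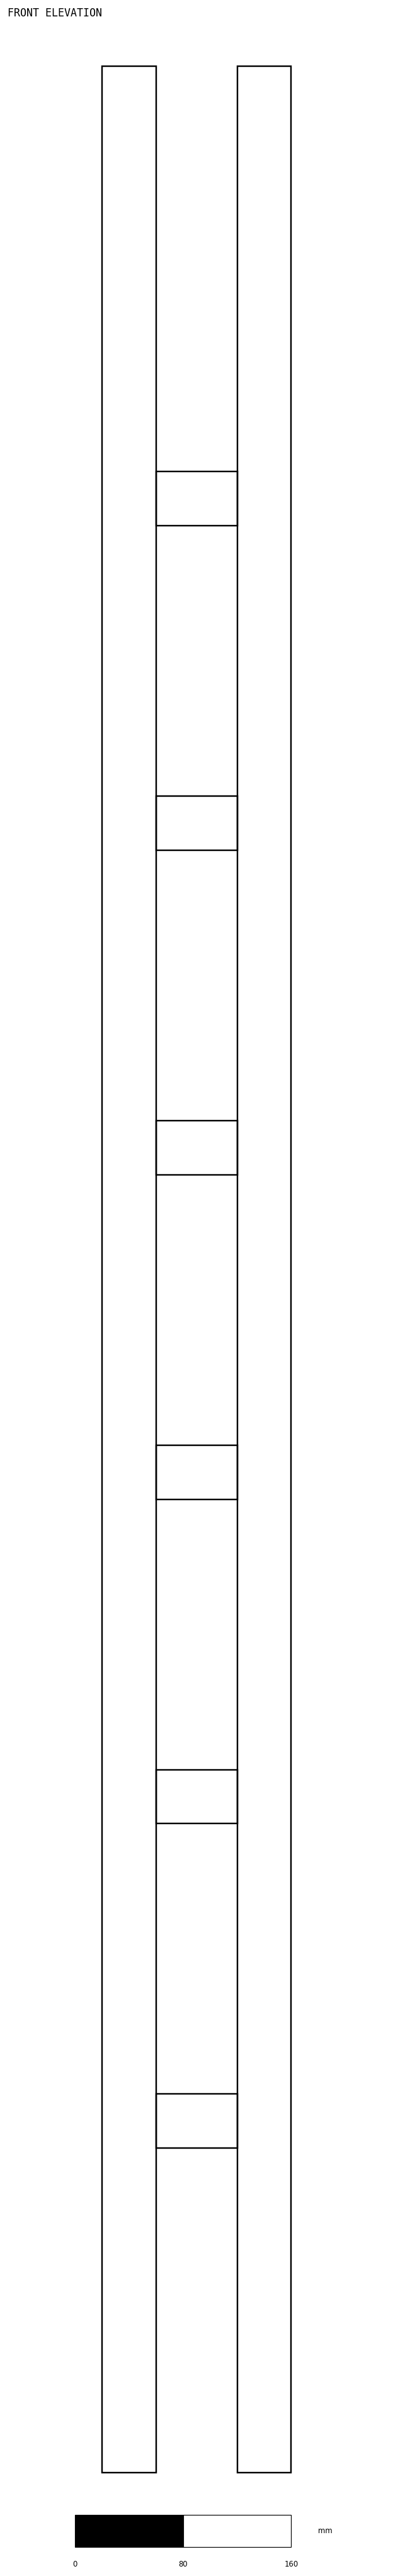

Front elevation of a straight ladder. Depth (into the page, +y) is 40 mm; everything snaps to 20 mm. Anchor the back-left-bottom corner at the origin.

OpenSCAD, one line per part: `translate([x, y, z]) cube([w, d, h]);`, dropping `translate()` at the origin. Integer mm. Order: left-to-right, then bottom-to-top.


cube([40, 40, 1780]);
translate([40, 0, 240]) cube([60, 40, 40]);
translate([40, 0, 480]) cube([60, 40, 40]);
translate([40, 0, 720]) cube([60, 40, 40]);
translate([40, 0, 960]) cube([60, 40, 40]);
translate([40, 0, 1200]) cube([60, 40, 40]);
translate([40, 0, 1440]) cube([60, 40, 40]);
translate([100, 0, 0]) cube([40, 40, 1780]);


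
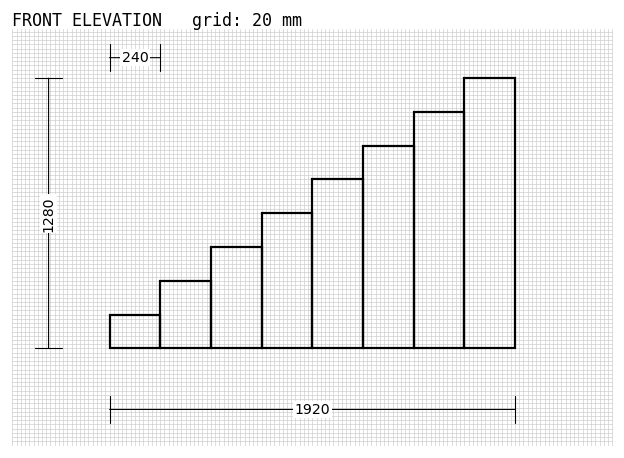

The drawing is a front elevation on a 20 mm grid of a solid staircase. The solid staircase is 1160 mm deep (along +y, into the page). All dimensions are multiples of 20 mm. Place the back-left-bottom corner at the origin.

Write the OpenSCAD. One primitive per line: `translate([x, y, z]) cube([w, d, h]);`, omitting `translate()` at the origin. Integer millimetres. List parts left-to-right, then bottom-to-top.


cube([240, 1160, 160]);
translate([240, 0, 0]) cube([240, 1160, 320]);
translate([480, 0, 0]) cube([240, 1160, 480]);
translate([720, 0, 0]) cube([240, 1160, 640]);
translate([960, 0, 0]) cube([240, 1160, 800]);
translate([1200, 0, 0]) cube([240, 1160, 960]);
translate([1440, 0, 0]) cube([240, 1160, 1120]);
translate([1680, 0, 0]) cube([240, 1160, 1280]);


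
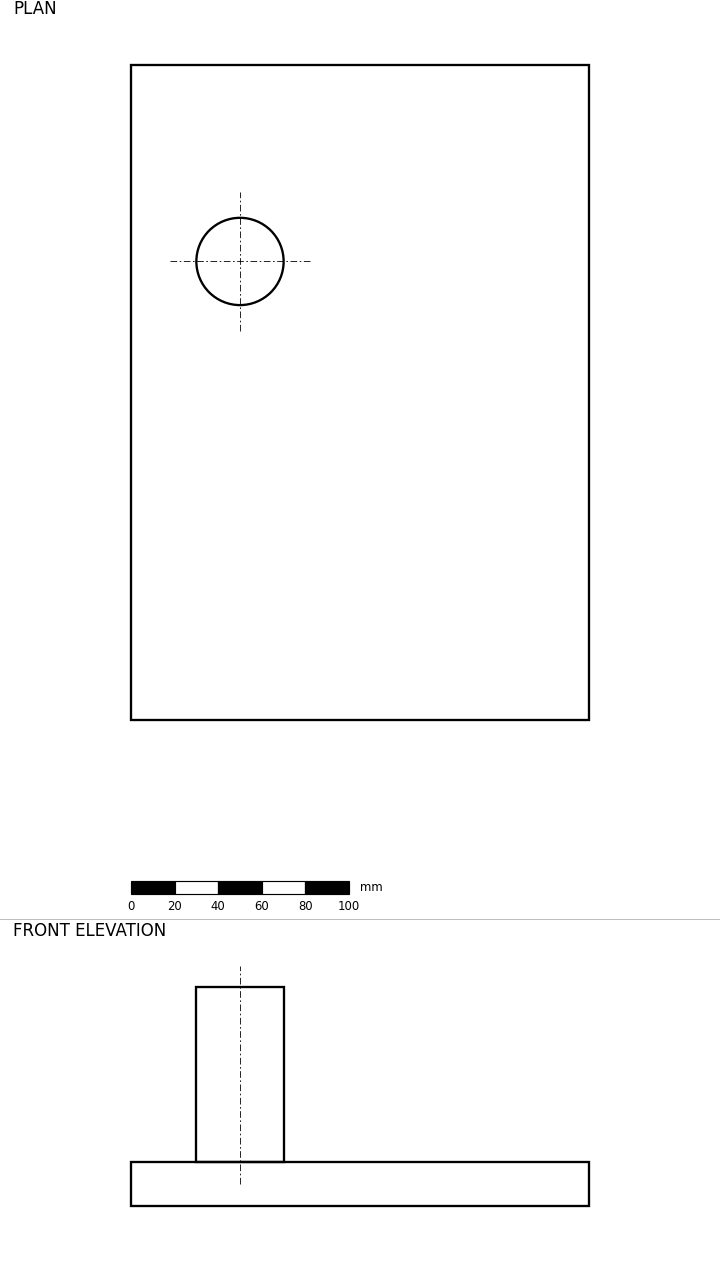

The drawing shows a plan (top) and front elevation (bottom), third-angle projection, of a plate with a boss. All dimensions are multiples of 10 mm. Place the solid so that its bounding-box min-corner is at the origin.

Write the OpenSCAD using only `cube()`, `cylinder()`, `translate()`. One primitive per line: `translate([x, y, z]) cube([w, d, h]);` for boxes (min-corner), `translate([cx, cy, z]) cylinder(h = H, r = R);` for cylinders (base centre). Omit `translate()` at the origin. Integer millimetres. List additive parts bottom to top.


cube([210, 300, 20]);
translate([50, 210, 20]) cylinder(h = 80, r = 20);
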